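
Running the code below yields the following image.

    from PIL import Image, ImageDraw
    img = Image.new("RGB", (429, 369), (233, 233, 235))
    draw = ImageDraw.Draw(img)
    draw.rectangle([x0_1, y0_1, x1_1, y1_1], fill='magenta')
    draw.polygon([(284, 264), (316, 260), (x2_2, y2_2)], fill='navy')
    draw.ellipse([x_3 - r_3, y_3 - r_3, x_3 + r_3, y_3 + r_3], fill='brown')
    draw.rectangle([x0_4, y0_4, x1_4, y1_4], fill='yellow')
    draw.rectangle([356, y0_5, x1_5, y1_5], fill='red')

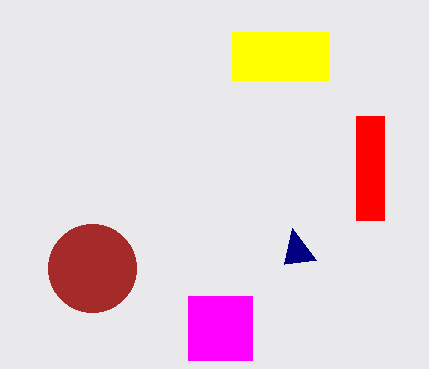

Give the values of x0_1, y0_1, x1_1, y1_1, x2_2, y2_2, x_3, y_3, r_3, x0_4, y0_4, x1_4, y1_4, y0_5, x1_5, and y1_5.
x0_1 = 188; y0_1 = 296; x1_1 = 252; y1_1 = 360; x2_2 = 292; y2_2 = 228; x_3 = 92; y_3 = 268; r_3 = 44; x0_4 = 232; y0_4 = 32; x1_4 = 328; y1_4 = 80; y0_5 = 116; x1_5 = 384; y1_5 = 220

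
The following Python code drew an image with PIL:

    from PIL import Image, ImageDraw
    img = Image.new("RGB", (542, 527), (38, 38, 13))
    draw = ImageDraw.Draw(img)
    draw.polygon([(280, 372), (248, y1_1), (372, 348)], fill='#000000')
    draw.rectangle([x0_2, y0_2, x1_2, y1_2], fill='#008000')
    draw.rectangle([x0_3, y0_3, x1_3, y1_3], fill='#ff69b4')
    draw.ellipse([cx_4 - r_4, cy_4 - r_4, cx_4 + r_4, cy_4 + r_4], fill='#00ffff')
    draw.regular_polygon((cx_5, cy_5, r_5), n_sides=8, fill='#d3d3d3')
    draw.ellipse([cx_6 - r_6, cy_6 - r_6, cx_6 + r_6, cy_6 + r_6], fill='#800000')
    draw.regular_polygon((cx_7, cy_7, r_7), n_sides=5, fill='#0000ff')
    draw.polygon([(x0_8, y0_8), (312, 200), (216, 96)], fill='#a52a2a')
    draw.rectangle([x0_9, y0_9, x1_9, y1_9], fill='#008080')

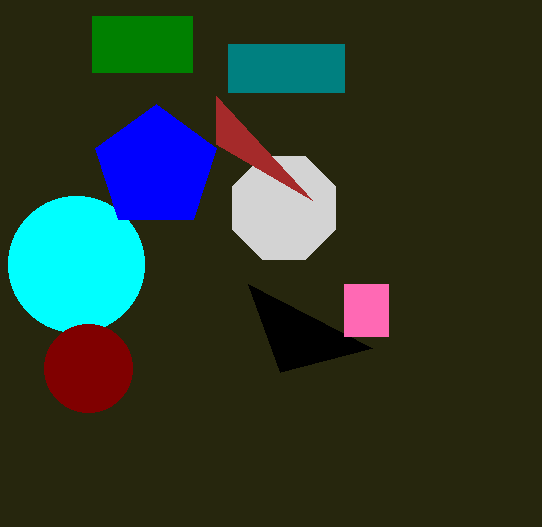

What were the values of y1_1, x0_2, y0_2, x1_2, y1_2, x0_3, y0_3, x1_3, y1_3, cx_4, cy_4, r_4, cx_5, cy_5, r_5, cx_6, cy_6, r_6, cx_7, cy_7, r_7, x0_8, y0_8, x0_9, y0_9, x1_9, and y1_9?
y1_1 = 284
x0_2 = 92
y0_2 = 16
x1_2 = 192
y1_2 = 72
x0_3 = 344
y0_3 = 284
x1_3 = 388
y1_3 = 336
cx_4 = 76
cy_4 = 264
r_4 = 68
cx_5 = 284
cy_5 = 208
r_5 = 56
cx_6 = 88
cy_6 = 368
r_6 = 44
cx_7 = 156
cy_7 = 168
r_7 = 64
x0_8 = 216
y0_8 = 144
x0_9 = 228
y0_9 = 44
x1_9 = 344
y1_9 = 92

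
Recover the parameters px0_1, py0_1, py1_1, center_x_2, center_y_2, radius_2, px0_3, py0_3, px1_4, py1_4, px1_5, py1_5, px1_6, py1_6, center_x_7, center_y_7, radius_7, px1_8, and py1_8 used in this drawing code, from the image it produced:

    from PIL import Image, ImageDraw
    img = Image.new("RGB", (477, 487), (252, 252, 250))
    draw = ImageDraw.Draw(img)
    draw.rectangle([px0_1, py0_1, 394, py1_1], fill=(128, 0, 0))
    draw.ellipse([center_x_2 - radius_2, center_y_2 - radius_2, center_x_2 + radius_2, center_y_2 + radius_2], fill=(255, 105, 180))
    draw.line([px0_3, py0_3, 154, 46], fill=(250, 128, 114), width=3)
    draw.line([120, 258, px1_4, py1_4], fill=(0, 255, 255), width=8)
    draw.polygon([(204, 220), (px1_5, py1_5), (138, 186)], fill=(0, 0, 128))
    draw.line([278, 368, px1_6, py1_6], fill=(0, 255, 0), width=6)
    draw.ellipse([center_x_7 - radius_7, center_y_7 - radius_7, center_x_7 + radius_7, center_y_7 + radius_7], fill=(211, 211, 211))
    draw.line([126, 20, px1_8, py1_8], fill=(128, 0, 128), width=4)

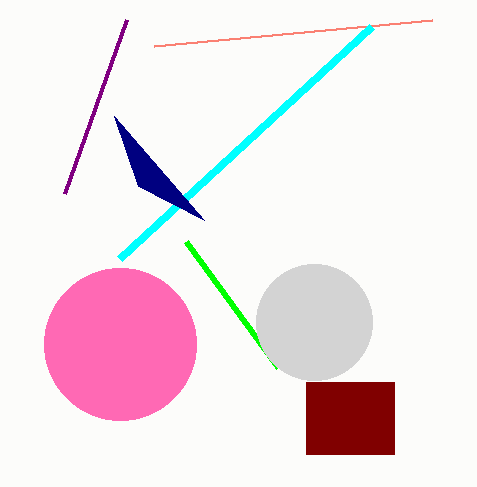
px0_1 = 306, py0_1 = 382, py1_1 = 454, center_x_2 = 120, center_y_2 = 344, radius_2 = 76, px0_3 = 432, py0_3 = 20, px1_4 = 372, py1_4 = 26, px1_5 = 114, py1_5 = 116, px1_6 = 186, py1_6 = 242, center_x_7 = 314, center_y_7 = 322, radius_7 = 58, px1_8 = 64, py1_8 = 194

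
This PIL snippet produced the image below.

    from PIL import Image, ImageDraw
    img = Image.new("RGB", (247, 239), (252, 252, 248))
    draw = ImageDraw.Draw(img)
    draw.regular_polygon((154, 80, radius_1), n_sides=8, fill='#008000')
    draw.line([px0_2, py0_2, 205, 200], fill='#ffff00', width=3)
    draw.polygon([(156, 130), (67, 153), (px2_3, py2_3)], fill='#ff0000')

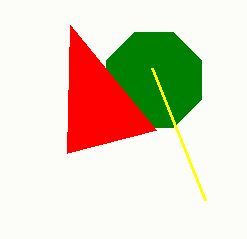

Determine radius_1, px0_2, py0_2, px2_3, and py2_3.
radius_1 = 51, px0_2 = 152, py0_2 = 68, px2_3 = 70, py2_3 = 25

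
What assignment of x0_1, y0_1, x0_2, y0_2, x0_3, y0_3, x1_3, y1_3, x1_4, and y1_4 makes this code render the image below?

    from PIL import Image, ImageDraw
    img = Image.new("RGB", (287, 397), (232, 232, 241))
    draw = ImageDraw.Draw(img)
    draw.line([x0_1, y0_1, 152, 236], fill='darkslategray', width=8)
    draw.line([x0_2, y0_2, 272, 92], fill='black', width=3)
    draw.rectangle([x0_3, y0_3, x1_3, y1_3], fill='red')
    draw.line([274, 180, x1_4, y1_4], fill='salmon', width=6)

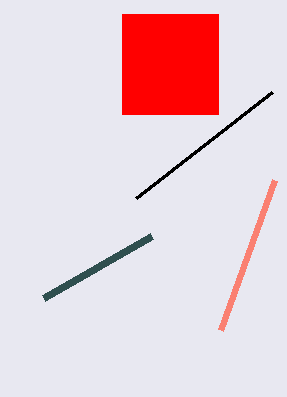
x0_1 = 44; y0_1 = 298; x0_2 = 136; y0_2 = 198; x0_3 = 122; y0_3 = 14; x1_3 = 218; y1_3 = 114; x1_4 = 220; y1_4 = 330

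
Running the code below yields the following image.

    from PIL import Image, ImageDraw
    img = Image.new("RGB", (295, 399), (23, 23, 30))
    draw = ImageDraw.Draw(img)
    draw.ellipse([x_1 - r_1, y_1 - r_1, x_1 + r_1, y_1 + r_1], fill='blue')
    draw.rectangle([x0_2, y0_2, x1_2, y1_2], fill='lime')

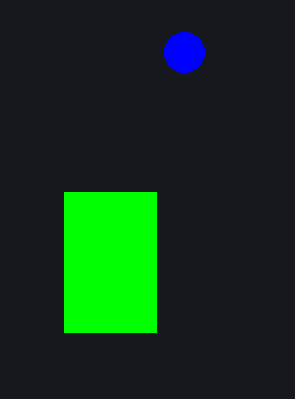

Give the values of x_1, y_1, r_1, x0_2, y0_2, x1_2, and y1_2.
x_1 = 184, y_1 = 52, r_1 = 20, x0_2 = 64, y0_2 = 192, x1_2 = 156, y1_2 = 332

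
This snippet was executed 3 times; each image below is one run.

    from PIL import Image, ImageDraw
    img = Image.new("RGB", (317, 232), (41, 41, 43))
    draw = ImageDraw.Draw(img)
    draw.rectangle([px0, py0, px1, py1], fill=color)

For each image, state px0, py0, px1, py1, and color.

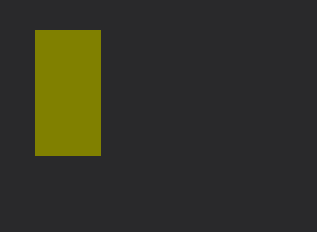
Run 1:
px0 = 35
py0 = 30
px1 = 100
py1 = 155
color = 'olive'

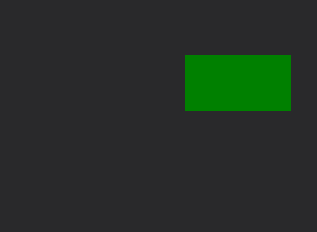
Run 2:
px0 = 185
py0 = 55
px1 = 290
py1 = 110
color = 'green'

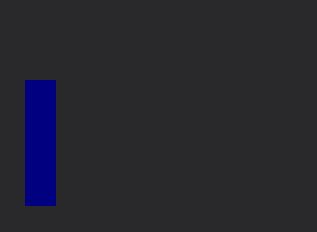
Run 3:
px0 = 25; py0 = 80; px1 = 55; py1 = 205; color = 'navy'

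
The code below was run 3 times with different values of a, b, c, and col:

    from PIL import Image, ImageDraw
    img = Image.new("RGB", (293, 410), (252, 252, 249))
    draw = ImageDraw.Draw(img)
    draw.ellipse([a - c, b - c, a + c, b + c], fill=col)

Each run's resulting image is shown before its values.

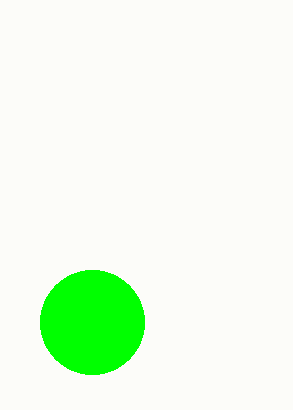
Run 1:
a = 92; b = 322; c = 52; col = 'lime'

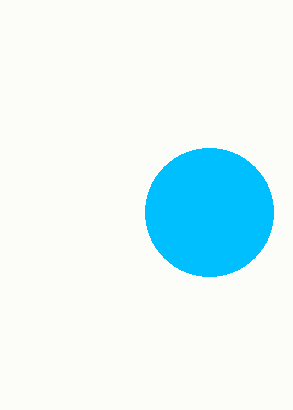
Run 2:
a = 209; b = 212; c = 64; col = 'deepskyblue'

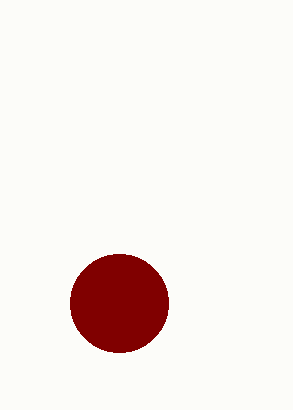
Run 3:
a = 119; b = 303; c = 49; col = 'maroon'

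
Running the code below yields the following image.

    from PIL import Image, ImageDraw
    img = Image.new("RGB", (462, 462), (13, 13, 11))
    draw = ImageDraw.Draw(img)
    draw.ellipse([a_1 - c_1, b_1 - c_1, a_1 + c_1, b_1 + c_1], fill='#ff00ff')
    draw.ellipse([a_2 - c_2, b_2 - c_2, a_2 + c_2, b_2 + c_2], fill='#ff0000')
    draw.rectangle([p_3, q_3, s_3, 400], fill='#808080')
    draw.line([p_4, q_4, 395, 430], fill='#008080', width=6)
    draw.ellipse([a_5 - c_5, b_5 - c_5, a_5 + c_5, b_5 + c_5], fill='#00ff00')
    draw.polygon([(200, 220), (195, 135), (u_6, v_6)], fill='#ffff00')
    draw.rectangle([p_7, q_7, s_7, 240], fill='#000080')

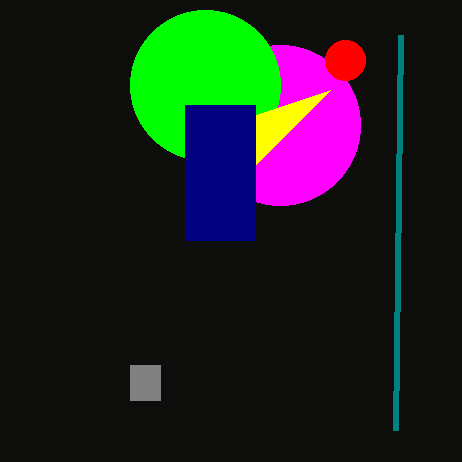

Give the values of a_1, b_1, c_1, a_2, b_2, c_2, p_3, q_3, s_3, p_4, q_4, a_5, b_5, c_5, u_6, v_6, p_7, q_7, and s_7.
a_1 = 280, b_1 = 125, c_1 = 80, a_2 = 345, b_2 = 60, c_2 = 20, p_3 = 130, q_3 = 365, s_3 = 160, p_4 = 400, q_4 = 35, a_5 = 205, b_5 = 85, c_5 = 75, u_6 = 330, v_6 = 90, p_7 = 185, q_7 = 105, s_7 = 255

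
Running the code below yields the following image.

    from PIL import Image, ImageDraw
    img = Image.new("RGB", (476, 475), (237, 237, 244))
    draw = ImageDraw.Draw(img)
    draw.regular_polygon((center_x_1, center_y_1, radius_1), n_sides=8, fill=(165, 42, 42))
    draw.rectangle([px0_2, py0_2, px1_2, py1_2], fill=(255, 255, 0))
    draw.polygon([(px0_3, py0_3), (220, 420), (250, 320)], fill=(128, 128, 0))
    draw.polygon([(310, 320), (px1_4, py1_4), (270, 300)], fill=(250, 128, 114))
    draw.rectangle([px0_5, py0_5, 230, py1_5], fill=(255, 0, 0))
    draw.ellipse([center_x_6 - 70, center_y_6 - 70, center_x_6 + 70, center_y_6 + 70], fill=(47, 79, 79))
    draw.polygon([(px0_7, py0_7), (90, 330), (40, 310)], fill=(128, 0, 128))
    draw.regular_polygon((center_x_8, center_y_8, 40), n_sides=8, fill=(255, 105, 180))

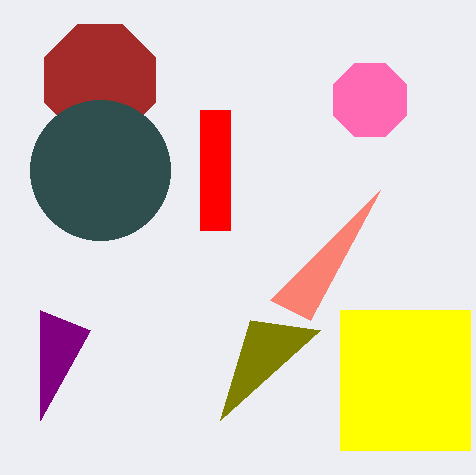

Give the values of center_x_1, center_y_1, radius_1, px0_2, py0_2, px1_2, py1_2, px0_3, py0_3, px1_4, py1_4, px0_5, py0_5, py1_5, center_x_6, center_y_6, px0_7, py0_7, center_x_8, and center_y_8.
center_x_1 = 100; center_y_1 = 80; radius_1 = 60; px0_2 = 340; py0_2 = 310; px1_2 = 470; py1_2 = 450; px0_3 = 320; py0_3 = 330; px1_4 = 380; py1_4 = 190; px0_5 = 200; py0_5 = 110; py1_5 = 230; center_x_6 = 100; center_y_6 = 170; px0_7 = 40; py0_7 = 420; center_x_8 = 370; center_y_8 = 100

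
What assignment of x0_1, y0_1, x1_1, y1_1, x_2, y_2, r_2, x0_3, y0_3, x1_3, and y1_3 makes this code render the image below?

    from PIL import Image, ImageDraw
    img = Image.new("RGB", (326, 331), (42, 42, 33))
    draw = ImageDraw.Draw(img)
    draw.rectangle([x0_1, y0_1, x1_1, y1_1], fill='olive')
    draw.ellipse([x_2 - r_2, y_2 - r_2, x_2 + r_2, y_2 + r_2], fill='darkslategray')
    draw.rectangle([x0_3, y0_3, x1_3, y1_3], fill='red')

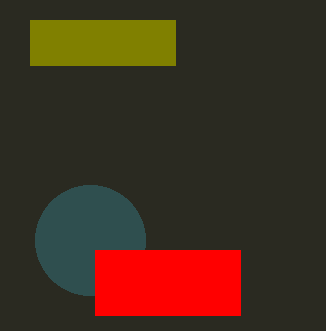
x0_1 = 30; y0_1 = 20; x1_1 = 175; y1_1 = 65; x_2 = 90; y_2 = 240; r_2 = 55; x0_3 = 95; y0_3 = 250; x1_3 = 240; y1_3 = 315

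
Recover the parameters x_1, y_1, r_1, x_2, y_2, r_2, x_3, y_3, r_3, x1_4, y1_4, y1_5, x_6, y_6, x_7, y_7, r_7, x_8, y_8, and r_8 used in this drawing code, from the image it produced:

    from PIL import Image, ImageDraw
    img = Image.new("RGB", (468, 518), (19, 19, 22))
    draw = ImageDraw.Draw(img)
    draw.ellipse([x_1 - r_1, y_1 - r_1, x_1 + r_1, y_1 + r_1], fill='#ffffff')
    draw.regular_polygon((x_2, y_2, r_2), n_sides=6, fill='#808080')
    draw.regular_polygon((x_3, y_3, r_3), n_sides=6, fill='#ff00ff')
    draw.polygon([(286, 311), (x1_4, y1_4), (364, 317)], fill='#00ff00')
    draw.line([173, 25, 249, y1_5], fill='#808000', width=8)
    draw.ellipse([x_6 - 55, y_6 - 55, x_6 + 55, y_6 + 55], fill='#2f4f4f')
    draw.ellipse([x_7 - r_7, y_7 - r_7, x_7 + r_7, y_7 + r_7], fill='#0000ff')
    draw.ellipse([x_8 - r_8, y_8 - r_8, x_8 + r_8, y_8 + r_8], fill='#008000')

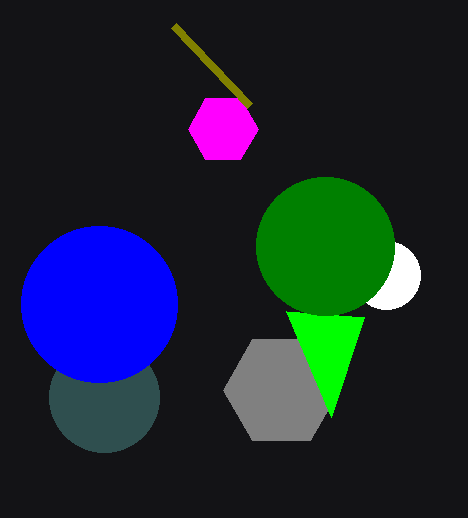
x_1 = 386; y_1 = 275; r_1 = 34; x_2 = 281; y_2 = 390; r_2 = 58; x_3 = 223; y_3 = 129; r_3 = 35; x1_4 = 331; y1_4 = 417; y1_5 = 105; x_6 = 104; y_6 = 397; x_7 = 99; y_7 = 304; r_7 = 78; x_8 = 325; y_8 = 246; r_8 = 69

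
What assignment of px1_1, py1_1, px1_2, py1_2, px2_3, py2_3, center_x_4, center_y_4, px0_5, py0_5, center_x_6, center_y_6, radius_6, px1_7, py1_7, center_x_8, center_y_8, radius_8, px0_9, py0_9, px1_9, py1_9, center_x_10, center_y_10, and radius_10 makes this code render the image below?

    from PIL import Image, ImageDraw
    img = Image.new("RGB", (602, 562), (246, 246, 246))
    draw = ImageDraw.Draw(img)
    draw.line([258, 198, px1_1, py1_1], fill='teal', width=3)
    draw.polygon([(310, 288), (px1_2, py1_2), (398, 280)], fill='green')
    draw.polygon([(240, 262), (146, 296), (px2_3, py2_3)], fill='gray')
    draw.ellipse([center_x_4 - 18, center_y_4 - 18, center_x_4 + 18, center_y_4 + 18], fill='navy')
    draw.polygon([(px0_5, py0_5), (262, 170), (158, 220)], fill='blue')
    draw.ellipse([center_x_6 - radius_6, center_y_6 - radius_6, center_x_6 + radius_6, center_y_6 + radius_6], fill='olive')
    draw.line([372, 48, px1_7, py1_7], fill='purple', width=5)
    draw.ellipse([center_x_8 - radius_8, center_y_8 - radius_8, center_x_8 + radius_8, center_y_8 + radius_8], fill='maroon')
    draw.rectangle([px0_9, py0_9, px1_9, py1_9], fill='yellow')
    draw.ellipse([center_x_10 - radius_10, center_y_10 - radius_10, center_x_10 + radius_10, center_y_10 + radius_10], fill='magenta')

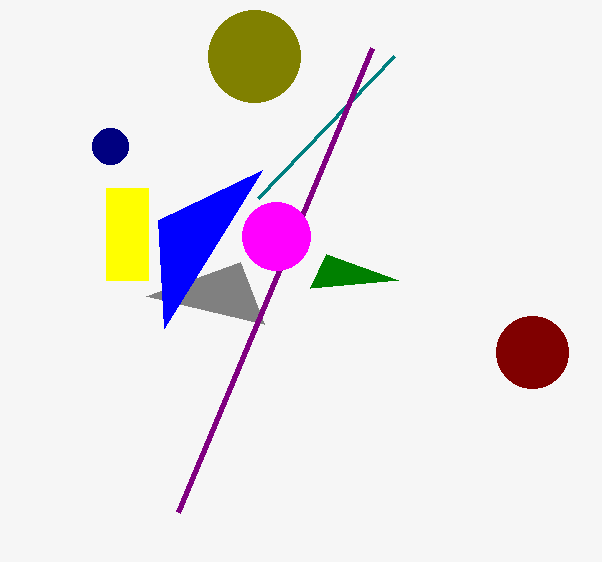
px1_1 = 394; py1_1 = 56; px1_2 = 326; py1_2 = 254; px2_3 = 264; py2_3 = 324; center_x_4 = 110; center_y_4 = 146; px0_5 = 164; py0_5 = 328; center_x_6 = 254; center_y_6 = 56; radius_6 = 46; px1_7 = 178; py1_7 = 512; center_x_8 = 532; center_y_8 = 352; radius_8 = 36; px0_9 = 106; py0_9 = 188; px1_9 = 148; py1_9 = 280; center_x_10 = 276; center_y_10 = 236; radius_10 = 34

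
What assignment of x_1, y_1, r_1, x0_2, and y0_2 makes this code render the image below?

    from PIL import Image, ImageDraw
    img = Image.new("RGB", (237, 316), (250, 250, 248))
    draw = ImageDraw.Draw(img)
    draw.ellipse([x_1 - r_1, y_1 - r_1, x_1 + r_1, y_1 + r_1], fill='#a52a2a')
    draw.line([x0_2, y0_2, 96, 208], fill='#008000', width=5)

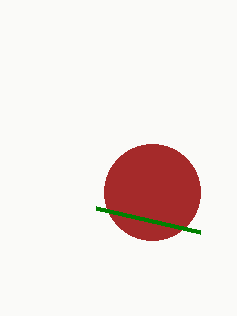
x_1 = 152
y_1 = 192
r_1 = 48
x0_2 = 200
y0_2 = 232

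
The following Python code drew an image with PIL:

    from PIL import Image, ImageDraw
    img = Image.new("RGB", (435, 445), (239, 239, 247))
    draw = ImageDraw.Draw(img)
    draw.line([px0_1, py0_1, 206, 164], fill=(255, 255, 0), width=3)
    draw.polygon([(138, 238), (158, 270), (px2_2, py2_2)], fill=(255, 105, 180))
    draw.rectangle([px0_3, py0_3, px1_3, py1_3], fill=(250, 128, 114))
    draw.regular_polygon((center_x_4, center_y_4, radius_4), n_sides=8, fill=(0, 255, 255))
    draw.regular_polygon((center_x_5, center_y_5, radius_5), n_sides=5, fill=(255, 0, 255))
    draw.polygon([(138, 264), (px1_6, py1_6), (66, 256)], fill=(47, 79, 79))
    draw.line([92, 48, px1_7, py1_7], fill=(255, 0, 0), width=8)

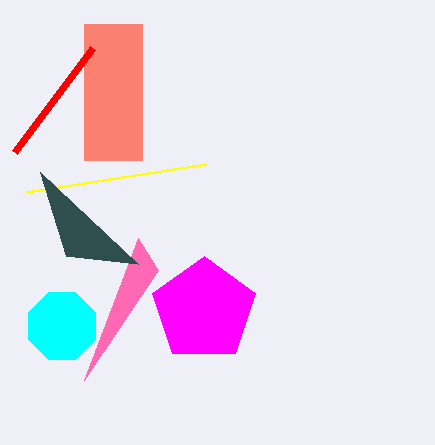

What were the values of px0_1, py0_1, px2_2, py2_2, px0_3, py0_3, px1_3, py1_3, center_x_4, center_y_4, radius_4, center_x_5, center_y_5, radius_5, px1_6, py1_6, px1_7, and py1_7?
px0_1 = 26, py0_1 = 192, px2_2 = 84, py2_2 = 380, px0_3 = 84, py0_3 = 24, px1_3 = 142, py1_3 = 160, center_x_4 = 62, center_y_4 = 326, radius_4 = 36, center_x_5 = 204, center_y_5 = 310, radius_5 = 54, px1_6 = 40, py1_6 = 172, px1_7 = 14, py1_7 = 152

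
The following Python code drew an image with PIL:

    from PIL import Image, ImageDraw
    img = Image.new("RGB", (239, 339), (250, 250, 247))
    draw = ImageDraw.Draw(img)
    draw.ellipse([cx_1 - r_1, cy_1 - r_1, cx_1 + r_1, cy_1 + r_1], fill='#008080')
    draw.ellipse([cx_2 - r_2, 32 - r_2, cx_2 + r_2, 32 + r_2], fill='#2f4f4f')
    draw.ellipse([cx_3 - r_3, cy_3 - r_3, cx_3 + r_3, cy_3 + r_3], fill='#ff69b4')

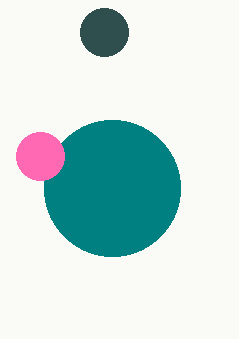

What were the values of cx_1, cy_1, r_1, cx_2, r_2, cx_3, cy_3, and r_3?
cx_1 = 112, cy_1 = 188, r_1 = 68, cx_2 = 104, r_2 = 24, cx_3 = 40, cy_3 = 156, r_3 = 24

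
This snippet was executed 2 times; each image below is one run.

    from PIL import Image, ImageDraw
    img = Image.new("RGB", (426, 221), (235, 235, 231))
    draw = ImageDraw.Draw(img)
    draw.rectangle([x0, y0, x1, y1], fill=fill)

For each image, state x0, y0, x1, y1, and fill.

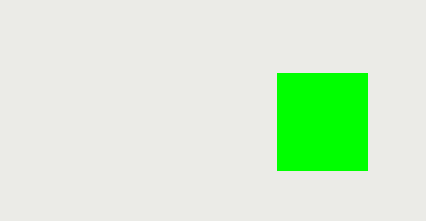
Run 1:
x0 = 277; y0 = 73; x1 = 367; y1 = 170; fill = 'lime'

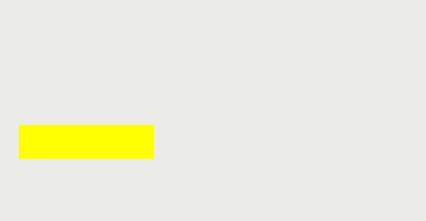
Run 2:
x0 = 19; y0 = 125; x1 = 153; y1 = 158; fill = 'yellow'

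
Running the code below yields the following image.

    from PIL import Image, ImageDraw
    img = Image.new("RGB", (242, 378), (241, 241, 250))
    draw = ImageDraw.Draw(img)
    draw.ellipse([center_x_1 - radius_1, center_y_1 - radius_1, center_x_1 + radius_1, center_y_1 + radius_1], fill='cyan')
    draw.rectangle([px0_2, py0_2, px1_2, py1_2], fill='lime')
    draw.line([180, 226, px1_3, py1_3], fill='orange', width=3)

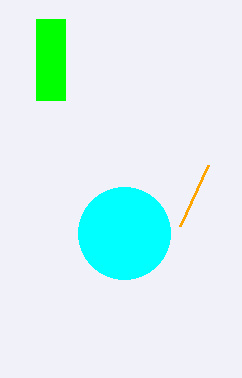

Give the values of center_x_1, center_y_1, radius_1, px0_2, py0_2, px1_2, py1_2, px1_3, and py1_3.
center_x_1 = 124; center_y_1 = 233; radius_1 = 46; px0_2 = 36; py0_2 = 19; px1_2 = 65; py1_2 = 100; px1_3 = 208; py1_3 = 165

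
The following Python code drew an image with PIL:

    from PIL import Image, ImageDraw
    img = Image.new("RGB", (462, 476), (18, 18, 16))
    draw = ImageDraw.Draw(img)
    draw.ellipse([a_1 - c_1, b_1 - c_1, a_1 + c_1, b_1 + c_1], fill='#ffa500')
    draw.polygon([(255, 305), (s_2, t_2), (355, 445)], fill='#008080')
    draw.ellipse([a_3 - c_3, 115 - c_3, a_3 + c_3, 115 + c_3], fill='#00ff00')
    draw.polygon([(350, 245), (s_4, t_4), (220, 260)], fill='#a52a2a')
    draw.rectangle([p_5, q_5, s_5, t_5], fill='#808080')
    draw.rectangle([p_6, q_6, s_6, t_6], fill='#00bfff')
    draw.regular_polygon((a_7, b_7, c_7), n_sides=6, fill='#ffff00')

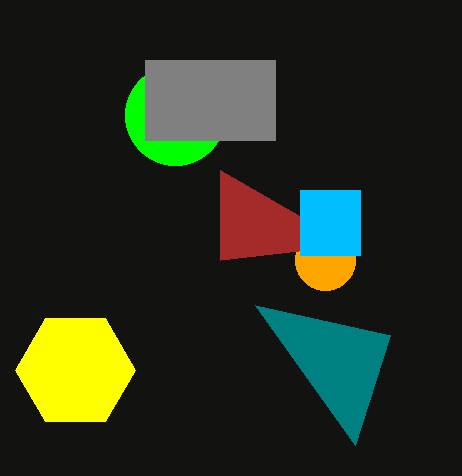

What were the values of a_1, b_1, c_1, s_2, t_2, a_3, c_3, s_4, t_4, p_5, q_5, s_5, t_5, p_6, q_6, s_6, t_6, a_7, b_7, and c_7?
a_1 = 325
b_1 = 260
c_1 = 30
s_2 = 390
t_2 = 335
a_3 = 175
c_3 = 50
s_4 = 220
t_4 = 170
p_5 = 145
q_5 = 60
s_5 = 275
t_5 = 140
p_6 = 300
q_6 = 190
s_6 = 360
t_6 = 255
a_7 = 75
b_7 = 370
c_7 = 60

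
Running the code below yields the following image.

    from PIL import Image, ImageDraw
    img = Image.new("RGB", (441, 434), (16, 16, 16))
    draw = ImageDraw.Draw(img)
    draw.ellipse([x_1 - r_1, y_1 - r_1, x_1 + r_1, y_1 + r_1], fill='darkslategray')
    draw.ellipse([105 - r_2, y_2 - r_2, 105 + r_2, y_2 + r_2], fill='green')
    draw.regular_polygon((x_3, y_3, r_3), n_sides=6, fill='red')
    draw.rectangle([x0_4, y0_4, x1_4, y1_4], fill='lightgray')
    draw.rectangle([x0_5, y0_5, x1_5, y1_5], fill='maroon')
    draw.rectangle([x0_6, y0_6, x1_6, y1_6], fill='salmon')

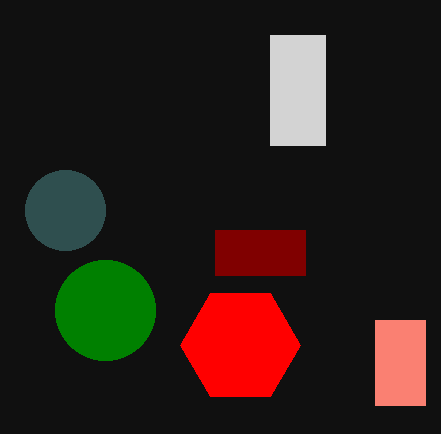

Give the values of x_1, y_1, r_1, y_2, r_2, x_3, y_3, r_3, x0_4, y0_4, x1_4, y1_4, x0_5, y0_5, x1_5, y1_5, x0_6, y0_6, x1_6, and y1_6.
x_1 = 65, y_1 = 210, r_1 = 40, y_2 = 310, r_2 = 50, x_3 = 240, y_3 = 345, r_3 = 60, x0_4 = 270, y0_4 = 35, x1_4 = 325, y1_4 = 145, x0_5 = 215, y0_5 = 230, x1_5 = 305, y1_5 = 275, x0_6 = 375, y0_6 = 320, x1_6 = 425, y1_6 = 405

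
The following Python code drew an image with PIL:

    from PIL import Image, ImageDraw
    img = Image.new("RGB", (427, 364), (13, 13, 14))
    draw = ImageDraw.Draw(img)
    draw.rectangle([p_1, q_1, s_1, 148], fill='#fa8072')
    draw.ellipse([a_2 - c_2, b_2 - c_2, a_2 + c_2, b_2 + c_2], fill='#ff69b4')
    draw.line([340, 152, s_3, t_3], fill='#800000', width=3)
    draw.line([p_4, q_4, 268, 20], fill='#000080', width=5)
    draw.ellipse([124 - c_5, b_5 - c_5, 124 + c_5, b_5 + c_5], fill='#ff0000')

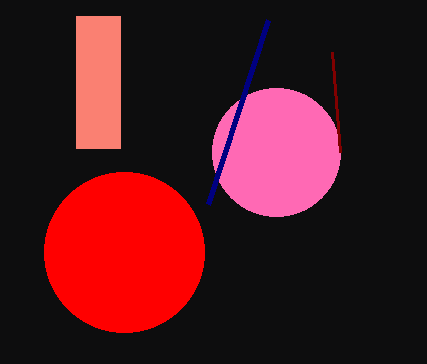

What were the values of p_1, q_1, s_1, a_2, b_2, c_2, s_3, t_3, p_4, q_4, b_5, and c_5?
p_1 = 76
q_1 = 16
s_1 = 120
a_2 = 276
b_2 = 152
c_2 = 64
s_3 = 332
t_3 = 52
p_4 = 208
q_4 = 204
b_5 = 252
c_5 = 80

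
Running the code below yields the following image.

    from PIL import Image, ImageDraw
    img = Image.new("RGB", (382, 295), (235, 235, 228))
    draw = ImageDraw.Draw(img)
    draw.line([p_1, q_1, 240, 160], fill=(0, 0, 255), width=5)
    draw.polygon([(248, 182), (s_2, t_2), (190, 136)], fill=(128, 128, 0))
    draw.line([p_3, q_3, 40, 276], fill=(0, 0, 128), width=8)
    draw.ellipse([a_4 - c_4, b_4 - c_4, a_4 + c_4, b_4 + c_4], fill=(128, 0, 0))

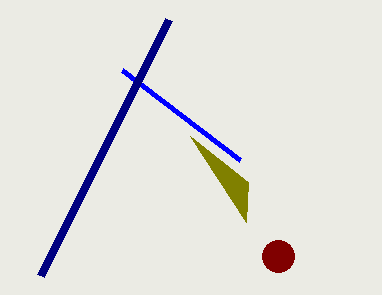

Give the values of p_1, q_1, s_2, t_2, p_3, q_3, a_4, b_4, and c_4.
p_1 = 122, q_1 = 70, s_2 = 246, t_2 = 222, p_3 = 168, q_3 = 20, a_4 = 278, b_4 = 256, c_4 = 16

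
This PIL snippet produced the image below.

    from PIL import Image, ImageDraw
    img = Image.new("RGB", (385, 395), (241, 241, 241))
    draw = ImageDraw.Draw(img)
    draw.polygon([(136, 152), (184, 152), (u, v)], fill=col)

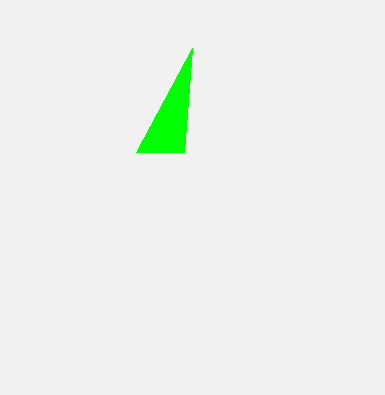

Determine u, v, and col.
u = 192; v = 48; col = 'lime'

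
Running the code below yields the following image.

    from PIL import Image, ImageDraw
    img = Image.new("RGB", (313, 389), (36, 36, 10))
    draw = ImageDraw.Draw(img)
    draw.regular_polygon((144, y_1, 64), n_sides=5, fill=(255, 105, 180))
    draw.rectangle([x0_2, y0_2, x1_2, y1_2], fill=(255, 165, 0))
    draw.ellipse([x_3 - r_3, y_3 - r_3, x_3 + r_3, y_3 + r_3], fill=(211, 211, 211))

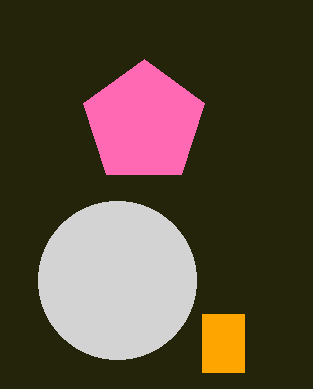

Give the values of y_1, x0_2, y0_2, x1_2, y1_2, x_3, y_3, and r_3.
y_1 = 123; x0_2 = 202; y0_2 = 314; x1_2 = 244; y1_2 = 372; x_3 = 117; y_3 = 280; r_3 = 79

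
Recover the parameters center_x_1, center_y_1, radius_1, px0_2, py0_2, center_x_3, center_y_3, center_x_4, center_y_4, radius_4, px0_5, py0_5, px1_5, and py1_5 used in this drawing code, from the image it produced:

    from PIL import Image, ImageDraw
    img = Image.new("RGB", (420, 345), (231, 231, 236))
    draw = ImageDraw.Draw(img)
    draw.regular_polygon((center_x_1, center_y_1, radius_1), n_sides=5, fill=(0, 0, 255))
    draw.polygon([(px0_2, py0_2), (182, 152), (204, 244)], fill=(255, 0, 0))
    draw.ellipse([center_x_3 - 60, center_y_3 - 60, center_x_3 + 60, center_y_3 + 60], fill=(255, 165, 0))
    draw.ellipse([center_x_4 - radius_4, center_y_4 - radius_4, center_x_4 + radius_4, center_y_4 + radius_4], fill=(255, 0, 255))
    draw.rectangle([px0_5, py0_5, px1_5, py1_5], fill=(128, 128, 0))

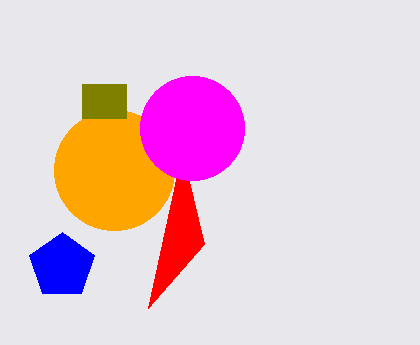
center_x_1 = 62, center_y_1 = 266, radius_1 = 34, px0_2 = 148, py0_2 = 308, center_x_3 = 114, center_y_3 = 170, center_x_4 = 192, center_y_4 = 128, radius_4 = 52, px0_5 = 82, py0_5 = 84, px1_5 = 126, py1_5 = 118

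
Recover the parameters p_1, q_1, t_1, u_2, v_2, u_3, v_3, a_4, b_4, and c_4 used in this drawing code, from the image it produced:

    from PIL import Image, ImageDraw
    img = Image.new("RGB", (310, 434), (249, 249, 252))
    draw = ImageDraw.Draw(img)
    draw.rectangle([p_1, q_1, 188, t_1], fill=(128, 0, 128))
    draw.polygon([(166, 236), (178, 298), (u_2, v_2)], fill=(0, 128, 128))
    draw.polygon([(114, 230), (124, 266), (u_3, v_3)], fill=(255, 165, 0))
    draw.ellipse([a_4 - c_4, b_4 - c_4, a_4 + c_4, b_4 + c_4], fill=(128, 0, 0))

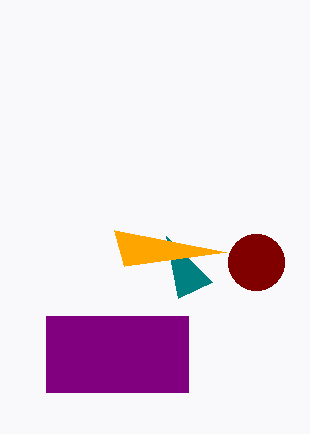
p_1 = 46
q_1 = 316
t_1 = 392
u_2 = 212
v_2 = 282
u_3 = 226
v_3 = 252
a_4 = 256
b_4 = 262
c_4 = 28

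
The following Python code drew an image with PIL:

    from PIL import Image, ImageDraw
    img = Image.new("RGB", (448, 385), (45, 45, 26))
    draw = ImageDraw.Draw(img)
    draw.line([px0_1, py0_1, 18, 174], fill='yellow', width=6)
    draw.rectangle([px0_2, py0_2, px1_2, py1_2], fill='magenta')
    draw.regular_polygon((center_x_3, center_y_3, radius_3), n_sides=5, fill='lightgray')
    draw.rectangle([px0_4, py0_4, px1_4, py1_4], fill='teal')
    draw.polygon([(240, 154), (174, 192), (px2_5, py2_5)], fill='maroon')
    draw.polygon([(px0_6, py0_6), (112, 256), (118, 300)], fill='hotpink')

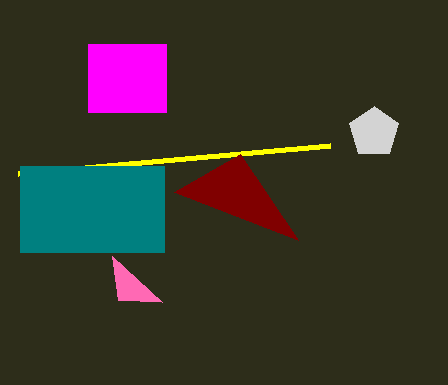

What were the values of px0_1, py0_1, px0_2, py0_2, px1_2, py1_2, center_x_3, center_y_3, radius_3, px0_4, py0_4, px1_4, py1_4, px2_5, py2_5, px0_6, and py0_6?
px0_1 = 330, py0_1 = 146, px0_2 = 88, py0_2 = 44, px1_2 = 166, py1_2 = 112, center_x_3 = 374, center_y_3 = 132, radius_3 = 26, px0_4 = 20, py0_4 = 166, px1_4 = 164, py1_4 = 252, px2_5 = 298, py2_5 = 240, px0_6 = 162, py0_6 = 302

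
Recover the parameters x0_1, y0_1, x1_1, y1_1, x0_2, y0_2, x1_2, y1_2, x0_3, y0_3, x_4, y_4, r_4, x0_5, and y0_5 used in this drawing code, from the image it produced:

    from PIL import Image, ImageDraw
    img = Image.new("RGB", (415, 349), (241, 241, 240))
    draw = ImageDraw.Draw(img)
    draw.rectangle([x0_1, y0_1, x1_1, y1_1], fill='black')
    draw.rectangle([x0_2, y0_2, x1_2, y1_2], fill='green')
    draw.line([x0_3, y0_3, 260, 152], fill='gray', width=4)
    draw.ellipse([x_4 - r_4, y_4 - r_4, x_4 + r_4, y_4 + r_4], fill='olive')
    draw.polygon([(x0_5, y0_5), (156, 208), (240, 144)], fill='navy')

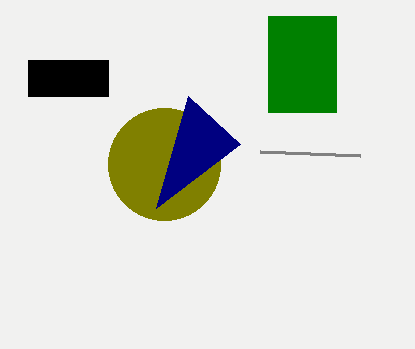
x0_1 = 28; y0_1 = 60; x1_1 = 108; y1_1 = 96; x0_2 = 268; y0_2 = 16; x1_2 = 336; y1_2 = 112; x0_3 = 360; y0_3 = 156; x_4 = 164; y_4 = 164; r_4 = 56; x0_5 = 188; y0_5 = 96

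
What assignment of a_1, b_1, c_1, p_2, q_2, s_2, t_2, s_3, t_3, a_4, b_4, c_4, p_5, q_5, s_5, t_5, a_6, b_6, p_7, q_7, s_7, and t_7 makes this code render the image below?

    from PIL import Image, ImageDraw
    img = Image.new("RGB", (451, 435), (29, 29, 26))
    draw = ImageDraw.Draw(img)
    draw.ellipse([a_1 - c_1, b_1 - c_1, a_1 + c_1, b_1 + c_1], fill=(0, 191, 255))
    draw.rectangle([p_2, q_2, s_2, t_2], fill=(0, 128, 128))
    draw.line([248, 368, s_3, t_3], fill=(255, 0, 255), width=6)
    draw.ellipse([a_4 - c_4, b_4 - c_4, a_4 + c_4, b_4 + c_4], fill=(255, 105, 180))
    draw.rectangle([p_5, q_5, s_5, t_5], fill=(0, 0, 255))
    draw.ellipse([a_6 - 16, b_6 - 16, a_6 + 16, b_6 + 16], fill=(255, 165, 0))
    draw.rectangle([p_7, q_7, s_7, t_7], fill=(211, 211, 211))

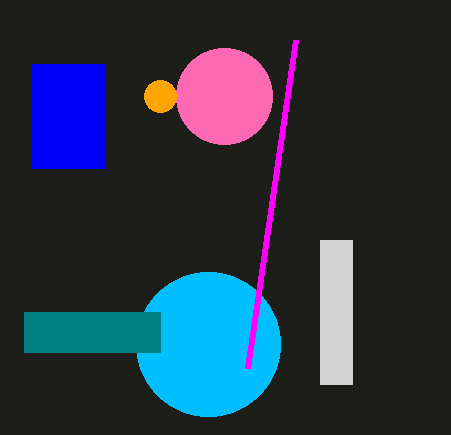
a_1 = 208; b_1 = 344; c_1 = 72; p_2 = 24; q_2 = 312; s_2 = 160; t_2 = 352; s_3 = 296; t_3 = 40; a_4 = 224; b_4 = 96; c_4 = 48; p_5 = 32; q_5 = 64; s_5 = 104; t_5 = 168; a_6 = 160; b_6 = 96; p_7 = 320; q_7 = 240; s_7 = 352; t_7 = 384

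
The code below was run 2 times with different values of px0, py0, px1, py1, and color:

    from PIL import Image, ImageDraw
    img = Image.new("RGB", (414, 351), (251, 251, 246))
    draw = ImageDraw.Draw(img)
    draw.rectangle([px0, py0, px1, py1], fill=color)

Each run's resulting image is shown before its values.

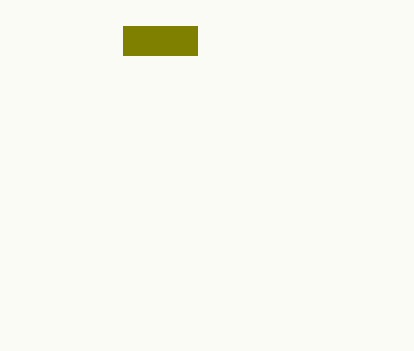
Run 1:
px0 = 123, py0 = 26, px1 = 197, py1 = 55, color = 'olive'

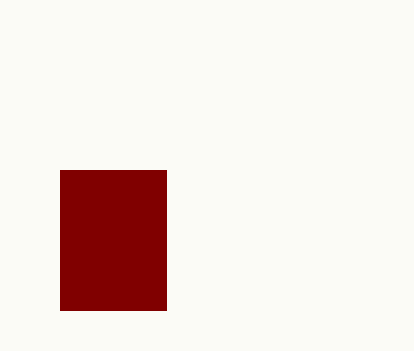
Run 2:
px0 = 60
py0 = 170
px1 = 166
py1 = 310
color = 'maroon'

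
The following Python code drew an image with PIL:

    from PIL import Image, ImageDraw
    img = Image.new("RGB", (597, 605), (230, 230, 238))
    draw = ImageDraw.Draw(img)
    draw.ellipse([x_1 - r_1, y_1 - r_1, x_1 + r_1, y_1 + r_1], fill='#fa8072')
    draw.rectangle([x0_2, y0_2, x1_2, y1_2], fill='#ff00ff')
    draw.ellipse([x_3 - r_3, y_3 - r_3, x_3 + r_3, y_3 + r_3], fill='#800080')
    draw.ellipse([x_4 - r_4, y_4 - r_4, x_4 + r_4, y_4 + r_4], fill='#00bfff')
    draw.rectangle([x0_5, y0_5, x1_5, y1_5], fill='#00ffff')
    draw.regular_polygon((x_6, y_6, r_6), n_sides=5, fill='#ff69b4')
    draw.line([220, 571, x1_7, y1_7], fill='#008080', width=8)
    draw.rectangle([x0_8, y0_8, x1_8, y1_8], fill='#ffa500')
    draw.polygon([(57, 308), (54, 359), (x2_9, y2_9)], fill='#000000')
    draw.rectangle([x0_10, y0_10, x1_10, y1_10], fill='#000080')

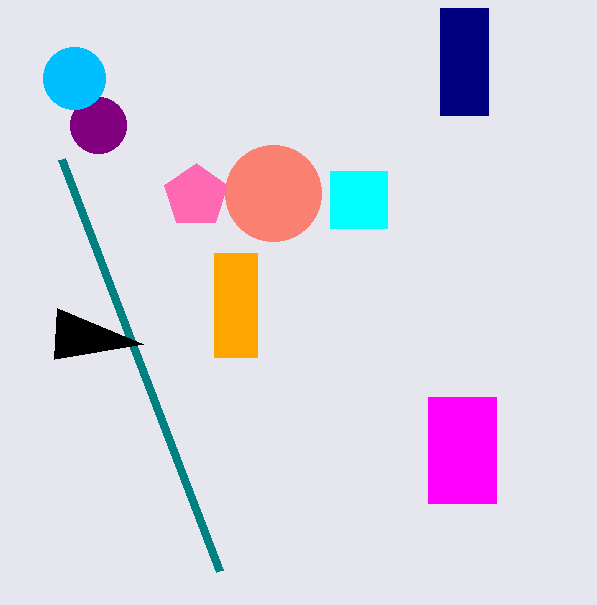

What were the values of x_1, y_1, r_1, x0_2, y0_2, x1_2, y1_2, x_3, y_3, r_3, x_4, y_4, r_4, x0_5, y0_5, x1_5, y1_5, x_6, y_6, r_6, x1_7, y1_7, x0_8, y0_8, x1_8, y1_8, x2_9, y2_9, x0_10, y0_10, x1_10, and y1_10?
x_1 = 273, y_1 = 193, r_1 = 48, x0_2 = 428, y0_2 = 397, x1_2 = 496, y1_2 = 503, x_3 = 98, y_3 = 125, r_3 = 28, x_4 = 74, y_4 = 78, r_4 = 31, x0_5 = 330, y0_5 = 171, x1_5 = 387, y1_5 = 228, x_6 = 196, y_6 = 196, r_6 = 33, x1_7 = 62, y1_7 = 159, x0_8 = 214, y0_8 = 253, x1_8 = 257, y1_8 = 357, x2_9 = 143, y2_9 = 344, x0_10 = 440, y0_10 = 8, x1_10 = 488, y1_10 = 115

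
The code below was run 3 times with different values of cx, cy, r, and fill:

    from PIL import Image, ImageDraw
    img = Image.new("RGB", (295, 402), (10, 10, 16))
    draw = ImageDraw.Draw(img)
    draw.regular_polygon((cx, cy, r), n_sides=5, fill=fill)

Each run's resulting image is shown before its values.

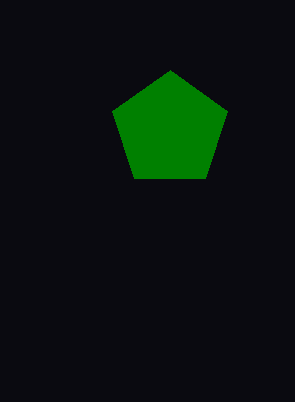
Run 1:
cx = 170
cy = 130
r = 60
fill = 'green'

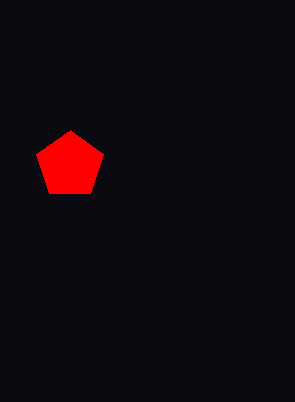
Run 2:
cx = 70; cy = 165; r = 35; fill = 'red'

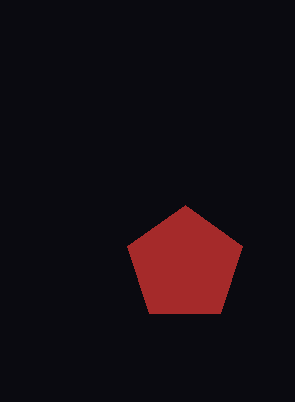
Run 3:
cx = 185; cy = 265; r = 60; fill = 'brown'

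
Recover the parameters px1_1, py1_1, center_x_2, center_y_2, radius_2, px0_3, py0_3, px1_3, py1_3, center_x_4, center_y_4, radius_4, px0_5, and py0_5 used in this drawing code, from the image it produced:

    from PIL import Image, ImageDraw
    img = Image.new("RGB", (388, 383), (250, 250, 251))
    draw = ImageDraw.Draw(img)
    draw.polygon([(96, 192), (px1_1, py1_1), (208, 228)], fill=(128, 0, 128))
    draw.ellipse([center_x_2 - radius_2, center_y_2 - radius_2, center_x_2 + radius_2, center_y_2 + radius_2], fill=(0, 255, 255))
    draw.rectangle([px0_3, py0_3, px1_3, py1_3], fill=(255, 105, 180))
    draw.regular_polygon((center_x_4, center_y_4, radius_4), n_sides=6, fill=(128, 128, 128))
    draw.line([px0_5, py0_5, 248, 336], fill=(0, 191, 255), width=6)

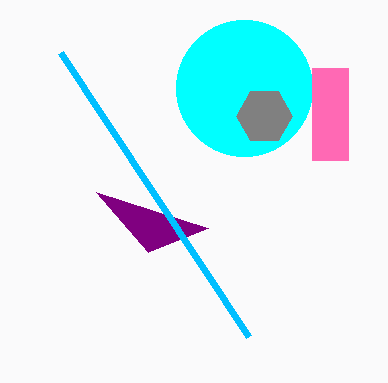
px1_1 = 148, py1_1 = 252, center_x_2 = 244, center_y_2 = 88, radius_2 = 68, px0_3 = 312, py0_3 = 68, px1_3 = 348, py1_3 = 160, center_x_4 = 264, center_y_4 = 116, radius_4 = 28, px0_5 = 60, py0_5 = 52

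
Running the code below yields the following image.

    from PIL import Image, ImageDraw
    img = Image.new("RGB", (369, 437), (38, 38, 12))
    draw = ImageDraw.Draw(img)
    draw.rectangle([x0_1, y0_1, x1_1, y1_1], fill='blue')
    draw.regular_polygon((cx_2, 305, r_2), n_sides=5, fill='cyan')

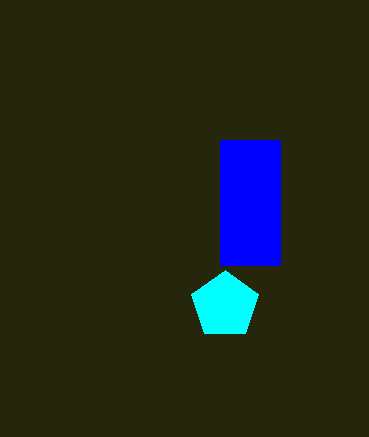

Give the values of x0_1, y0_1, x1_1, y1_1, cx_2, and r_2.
x0_1 = 220; y0_1 = 140; x1_1 = 280; y1_1 = 265; cx_2 = 225; r_2 = 35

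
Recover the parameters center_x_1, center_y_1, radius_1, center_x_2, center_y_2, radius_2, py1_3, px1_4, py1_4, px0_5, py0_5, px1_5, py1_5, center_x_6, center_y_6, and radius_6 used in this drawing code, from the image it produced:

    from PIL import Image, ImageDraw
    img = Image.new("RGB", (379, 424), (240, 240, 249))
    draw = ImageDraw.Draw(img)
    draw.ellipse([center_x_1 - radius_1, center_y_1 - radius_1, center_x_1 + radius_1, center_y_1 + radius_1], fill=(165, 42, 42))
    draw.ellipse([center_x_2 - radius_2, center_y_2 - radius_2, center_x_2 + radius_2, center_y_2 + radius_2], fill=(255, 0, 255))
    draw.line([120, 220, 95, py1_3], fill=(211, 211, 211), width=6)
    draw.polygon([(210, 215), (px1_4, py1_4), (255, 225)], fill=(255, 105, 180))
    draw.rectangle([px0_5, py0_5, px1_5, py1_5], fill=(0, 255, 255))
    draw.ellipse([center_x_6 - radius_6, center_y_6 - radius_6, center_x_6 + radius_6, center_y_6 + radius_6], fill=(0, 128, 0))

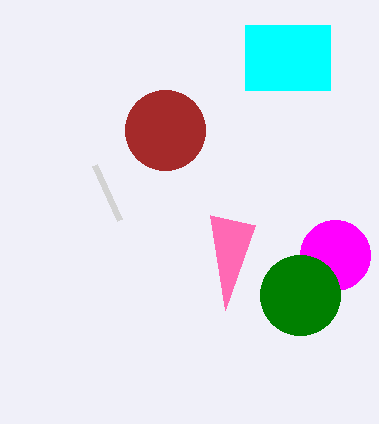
center_x_1 = 165, center_y_1 = 130, radius_1 = 40, center_x_2 = 335, center_y_2 = 255, radius_2 = 35, py1_3 = 165, px1_4 = 225, py1_4 = 310, px0_5 = 245, py0_5 = 25, px1_5 = 330, py1_5 = 90, center_x_6 = 300, center_y_6 = 295, radius_6 = 40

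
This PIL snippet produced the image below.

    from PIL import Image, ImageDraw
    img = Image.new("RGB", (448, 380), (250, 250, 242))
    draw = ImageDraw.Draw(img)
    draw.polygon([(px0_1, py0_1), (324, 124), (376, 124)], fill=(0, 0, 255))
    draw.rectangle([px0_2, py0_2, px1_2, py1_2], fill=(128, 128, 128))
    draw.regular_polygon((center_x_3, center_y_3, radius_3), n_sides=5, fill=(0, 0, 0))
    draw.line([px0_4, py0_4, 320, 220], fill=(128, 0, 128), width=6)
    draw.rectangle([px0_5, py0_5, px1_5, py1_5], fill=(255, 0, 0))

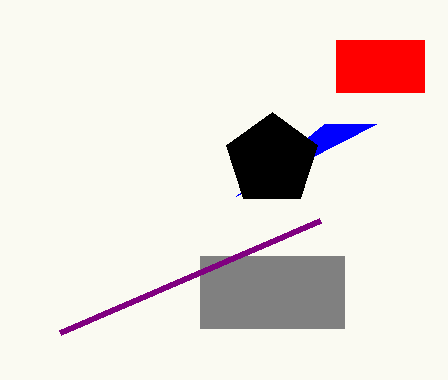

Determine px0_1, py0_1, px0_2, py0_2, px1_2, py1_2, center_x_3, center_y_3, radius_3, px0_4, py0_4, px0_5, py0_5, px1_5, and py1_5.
px0_1 = 236; py0_1 = 196; px0_2 = 200; py0_2 = 256; px1_2 = 344; py1_2 = 328; center_x_3 = 272; center_y_3 = 160; radius_3 = 48; px0_4 = 60; py0_4 = 332; px0_5 = 336; py0_5 = 40; px1_5 = 424; py1_5 = 92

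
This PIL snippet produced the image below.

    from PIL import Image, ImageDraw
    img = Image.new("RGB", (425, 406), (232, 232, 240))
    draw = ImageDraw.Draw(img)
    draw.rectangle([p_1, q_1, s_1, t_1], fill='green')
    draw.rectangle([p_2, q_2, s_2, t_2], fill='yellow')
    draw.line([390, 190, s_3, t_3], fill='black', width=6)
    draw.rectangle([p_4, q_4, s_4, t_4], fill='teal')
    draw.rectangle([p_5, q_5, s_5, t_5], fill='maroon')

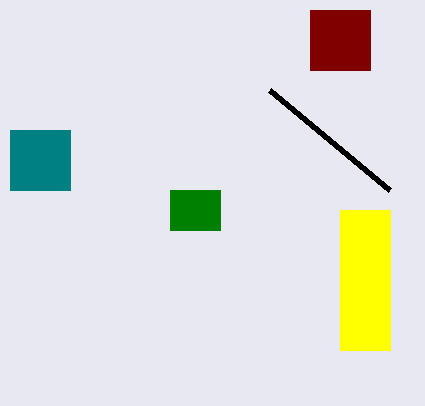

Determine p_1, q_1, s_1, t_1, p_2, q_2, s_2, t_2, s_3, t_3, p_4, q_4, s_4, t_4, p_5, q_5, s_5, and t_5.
p_1 = 170; q_1 = 190; s_1 = 220; t_1 = 230; p_2 = 340; q_2 = 210; s_2 = 390; t_2 = 350; s_3 = 270; t_3 = 90; p_4 = 10; q_4 = 130; s_4 = 70; t_4 = 190; p_5 = 310; q_5 = 10; s_5 = 370; t_5 = 70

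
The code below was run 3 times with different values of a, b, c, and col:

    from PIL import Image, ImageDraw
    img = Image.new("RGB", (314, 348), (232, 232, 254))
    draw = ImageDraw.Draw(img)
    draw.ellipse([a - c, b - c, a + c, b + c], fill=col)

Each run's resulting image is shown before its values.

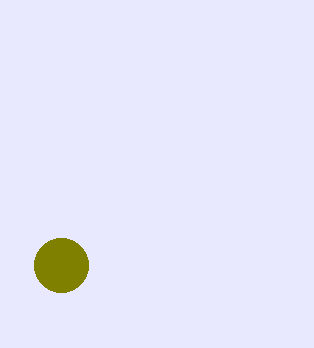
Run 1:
a = 61, b = 265, c = 27, col = 'olive'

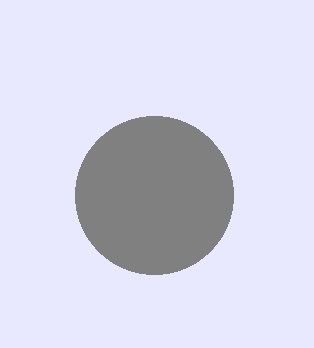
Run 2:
a = 154
b = 195
c = 79
col = 'gray'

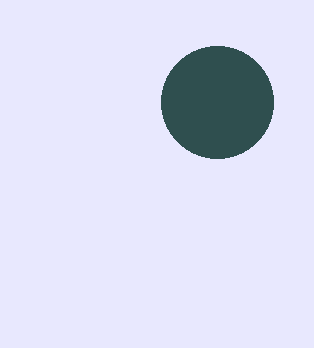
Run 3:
a = 217; b = 102; c = 56; col = 'darkslategray'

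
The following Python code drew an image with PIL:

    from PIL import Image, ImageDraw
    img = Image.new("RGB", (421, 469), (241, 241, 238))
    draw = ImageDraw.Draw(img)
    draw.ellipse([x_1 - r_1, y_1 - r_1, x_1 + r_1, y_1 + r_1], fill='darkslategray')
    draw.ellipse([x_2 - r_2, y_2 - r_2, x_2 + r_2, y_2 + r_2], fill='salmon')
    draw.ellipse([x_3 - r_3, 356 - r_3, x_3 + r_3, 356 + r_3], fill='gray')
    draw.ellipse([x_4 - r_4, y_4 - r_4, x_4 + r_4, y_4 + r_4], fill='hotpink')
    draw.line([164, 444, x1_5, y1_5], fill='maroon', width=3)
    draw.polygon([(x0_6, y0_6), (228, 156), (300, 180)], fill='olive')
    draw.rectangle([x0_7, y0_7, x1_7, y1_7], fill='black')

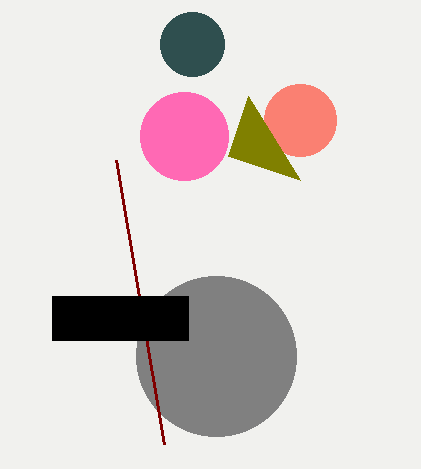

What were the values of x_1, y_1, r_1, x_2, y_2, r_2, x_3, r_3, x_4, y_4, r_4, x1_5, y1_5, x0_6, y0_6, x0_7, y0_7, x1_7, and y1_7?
x_1 = 192; y_1 = 44; r_1 = 32; x_2 = 300; y_2 = 120; r_2 = 36; x_3 = 216; r_3 = 80; x_4 = 184; y_4 = 136; r_4 = 44; x1_5 = 116; y1_5 = 160; x0_6 = 248; y0_6 = 96; x0_7 = 52; y0_7 = 296; x1_7 = 188; y1_7 = 340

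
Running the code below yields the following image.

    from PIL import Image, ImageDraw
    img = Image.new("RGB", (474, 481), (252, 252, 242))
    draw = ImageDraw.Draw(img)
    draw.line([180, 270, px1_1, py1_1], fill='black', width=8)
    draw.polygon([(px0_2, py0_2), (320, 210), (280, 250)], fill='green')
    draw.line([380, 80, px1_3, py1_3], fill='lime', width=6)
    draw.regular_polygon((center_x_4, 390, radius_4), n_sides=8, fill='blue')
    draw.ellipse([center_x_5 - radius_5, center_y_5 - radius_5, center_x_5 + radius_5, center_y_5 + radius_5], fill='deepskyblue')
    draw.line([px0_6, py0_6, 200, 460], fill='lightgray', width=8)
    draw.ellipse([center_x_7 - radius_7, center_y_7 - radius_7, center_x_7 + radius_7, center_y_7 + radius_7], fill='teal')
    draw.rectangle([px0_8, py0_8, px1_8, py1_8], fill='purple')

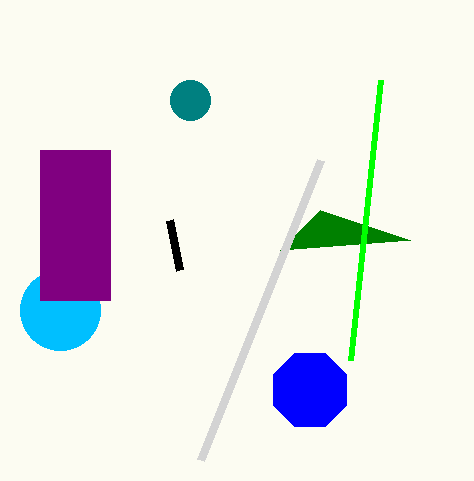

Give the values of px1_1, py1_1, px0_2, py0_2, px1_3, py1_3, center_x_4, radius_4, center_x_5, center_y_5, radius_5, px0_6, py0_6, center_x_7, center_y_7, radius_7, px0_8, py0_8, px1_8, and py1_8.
px1_1 = 170
py1_1 = 220
px0_2 = 410
py0_2 = 240
px1_3 = 350
py1_3 = 360
center_x_4 = 310
radius_4 = 40
center_x_5 = 60
center_y_5 = 310
radius_5 = 40
px0_6 = 320
py0_6 = 160
center_x_7 = 190
center_y_7 = 100
radius_7 = 20
px0_8 = 40
py0_8 = 150
px1_8 = 110
py1_8 = 300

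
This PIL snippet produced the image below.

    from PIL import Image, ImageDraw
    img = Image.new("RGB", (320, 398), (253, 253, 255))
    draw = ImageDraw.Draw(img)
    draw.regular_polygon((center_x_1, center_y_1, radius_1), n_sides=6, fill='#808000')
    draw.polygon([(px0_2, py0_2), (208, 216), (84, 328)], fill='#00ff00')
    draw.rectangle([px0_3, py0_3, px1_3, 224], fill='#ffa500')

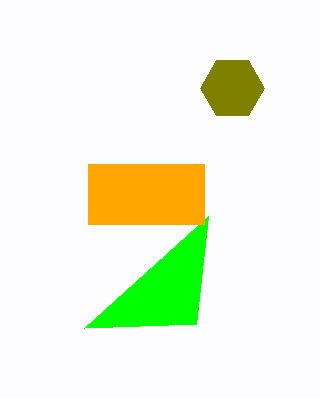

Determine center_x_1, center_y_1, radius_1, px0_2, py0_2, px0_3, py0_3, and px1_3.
center_x_1 = 232, center_y_1 = 88, radius_1 = 32, px0_2 = 196, py0_2 = 324, px0_3 = 88, py0_3 = 164, px1_3 = 204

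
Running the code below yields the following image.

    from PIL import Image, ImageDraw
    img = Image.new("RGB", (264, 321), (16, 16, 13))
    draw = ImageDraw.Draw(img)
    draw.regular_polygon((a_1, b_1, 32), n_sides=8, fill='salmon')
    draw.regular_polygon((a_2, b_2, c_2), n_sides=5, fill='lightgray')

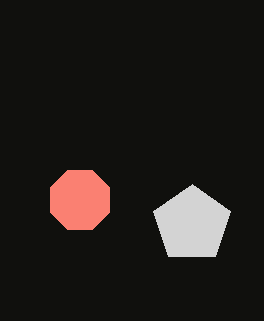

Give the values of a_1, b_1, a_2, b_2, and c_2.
a_1 = 80, b_1 = 200, a_2 = 192, b_2 = 224, c_2 = 40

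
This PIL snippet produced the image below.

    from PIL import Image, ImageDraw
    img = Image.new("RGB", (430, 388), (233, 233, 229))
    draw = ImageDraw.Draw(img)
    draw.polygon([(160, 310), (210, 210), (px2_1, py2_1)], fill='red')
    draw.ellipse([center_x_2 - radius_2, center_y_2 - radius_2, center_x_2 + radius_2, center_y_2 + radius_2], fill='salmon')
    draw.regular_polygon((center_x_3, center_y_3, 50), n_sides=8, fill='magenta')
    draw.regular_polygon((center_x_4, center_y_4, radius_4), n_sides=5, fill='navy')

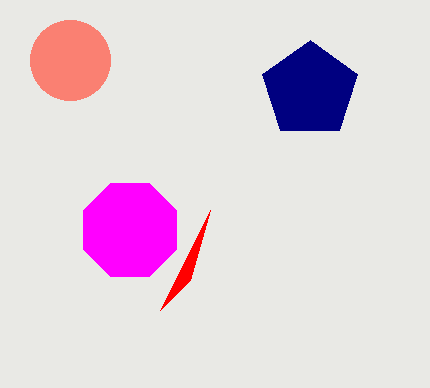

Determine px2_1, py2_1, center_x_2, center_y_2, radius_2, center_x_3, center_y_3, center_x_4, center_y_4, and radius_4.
px2_1 = 190, py2_1 = 280, center_x_2 = 70, center_y_2 = 60, radius_2 = 40, center_x_3 = 130, center_y_3 = 230, center_x_4 = 310, center_y_4 = 90, radius_4 = 50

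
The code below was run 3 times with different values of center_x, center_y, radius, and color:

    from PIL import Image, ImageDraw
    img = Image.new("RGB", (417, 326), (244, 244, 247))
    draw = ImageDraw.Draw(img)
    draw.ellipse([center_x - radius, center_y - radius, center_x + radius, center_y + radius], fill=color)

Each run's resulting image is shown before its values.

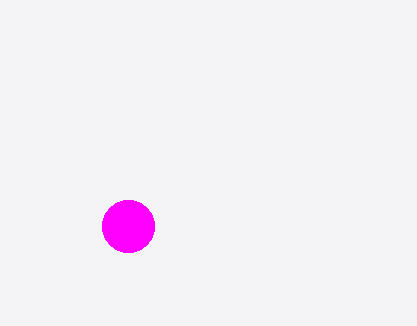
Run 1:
center_x = 128; center_y = 226; radius = 26; color = 'magenta'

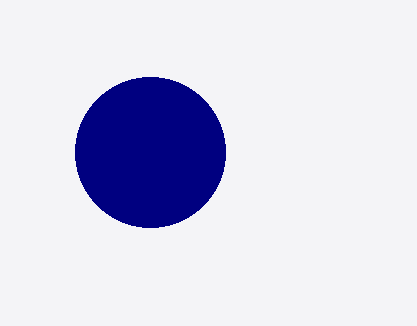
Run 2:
center_x = 150, center_y = 152, radius = 75, color = 'navy'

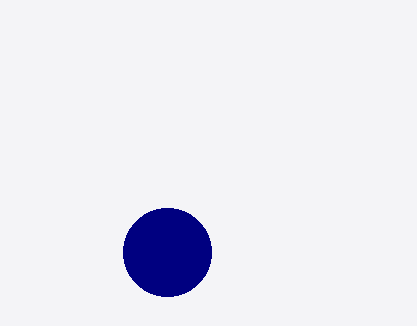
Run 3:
center_x = 167, center_y = 252, radius = 44, color = 'navy'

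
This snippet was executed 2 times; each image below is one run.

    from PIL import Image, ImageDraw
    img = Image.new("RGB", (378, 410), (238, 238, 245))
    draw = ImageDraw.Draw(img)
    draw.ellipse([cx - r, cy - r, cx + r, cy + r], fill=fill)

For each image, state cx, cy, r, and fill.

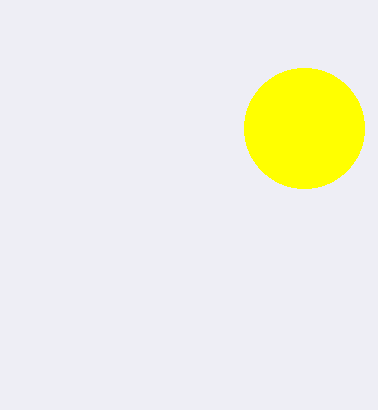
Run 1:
cx = 304, cy = 128, r = 60, fill = 'yellow'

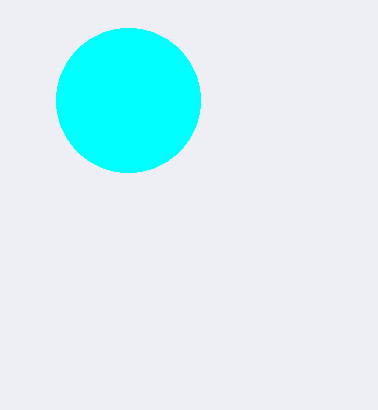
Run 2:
cx = 128
cy = 100
r = 72
fill = 'cyan'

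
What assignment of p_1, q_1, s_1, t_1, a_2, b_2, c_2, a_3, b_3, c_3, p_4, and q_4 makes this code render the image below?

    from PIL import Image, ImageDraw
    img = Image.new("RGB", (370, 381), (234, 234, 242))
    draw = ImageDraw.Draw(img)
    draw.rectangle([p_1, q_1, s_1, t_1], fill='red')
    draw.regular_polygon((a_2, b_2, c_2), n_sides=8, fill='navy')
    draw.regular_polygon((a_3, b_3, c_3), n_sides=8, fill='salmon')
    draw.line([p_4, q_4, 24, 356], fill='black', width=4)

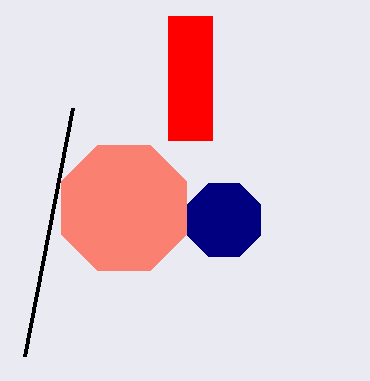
p_1 = 168, q_1 = 16, s_1 = 212, t_1 = 140, a_2 = 224, b_2 = 220, c_2 = 40, a_3 = 124, b_3 = 208, c_3 = 68, p_4 = 72, q_4 = 108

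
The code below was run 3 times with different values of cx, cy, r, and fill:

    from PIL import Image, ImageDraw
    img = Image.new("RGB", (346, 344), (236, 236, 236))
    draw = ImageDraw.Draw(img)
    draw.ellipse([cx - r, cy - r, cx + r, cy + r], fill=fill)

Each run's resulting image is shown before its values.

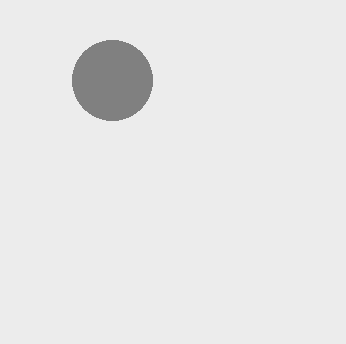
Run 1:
cx = 112
cy = 80
r = 40
fill = 'gray'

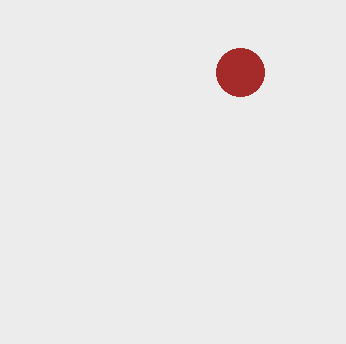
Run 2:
cx = 240
cy = 72
r = 24
fill = 'brown'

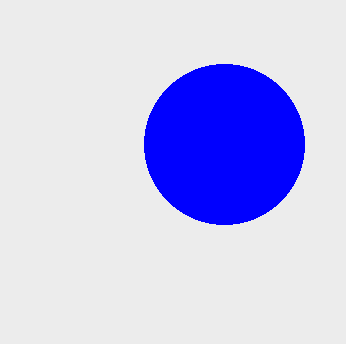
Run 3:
cx = 224
cy = 144
r = 80
fill = 'blue'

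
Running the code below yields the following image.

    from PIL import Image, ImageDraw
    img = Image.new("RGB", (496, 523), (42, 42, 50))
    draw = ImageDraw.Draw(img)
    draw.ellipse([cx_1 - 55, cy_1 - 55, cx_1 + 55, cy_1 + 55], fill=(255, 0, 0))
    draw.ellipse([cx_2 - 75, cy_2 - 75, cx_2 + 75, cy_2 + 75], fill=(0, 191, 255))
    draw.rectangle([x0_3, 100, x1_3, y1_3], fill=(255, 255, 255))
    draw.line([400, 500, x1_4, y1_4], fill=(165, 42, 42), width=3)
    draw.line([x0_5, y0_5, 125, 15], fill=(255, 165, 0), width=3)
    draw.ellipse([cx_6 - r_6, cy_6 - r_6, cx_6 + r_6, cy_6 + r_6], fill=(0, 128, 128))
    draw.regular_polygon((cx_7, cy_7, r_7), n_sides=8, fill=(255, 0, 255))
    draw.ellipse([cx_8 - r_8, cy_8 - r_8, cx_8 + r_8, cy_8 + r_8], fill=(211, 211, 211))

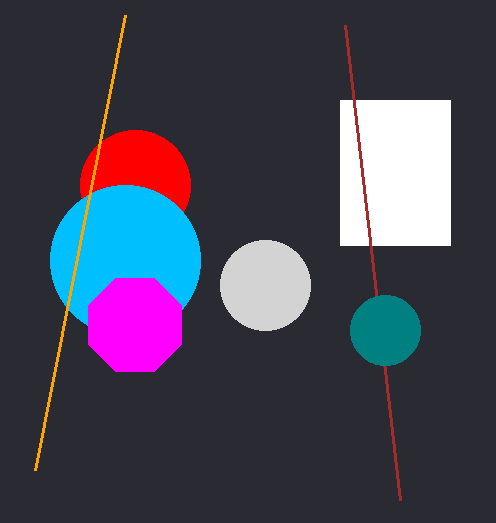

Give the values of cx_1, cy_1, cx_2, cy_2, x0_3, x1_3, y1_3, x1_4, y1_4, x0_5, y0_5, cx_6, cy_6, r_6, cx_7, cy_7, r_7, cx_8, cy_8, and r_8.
cx_1 = 135
cy_1 = 185
cx_2 = 125
cy_2 = 260
x0_3 = 340
x1_3 = 450
y1_3 = 245
x1_4 = 345
y1_4 = 25
x0_5 = 35
y0_5 = 470
cx_6 = 385
cy_6 = 330
r_6 = 35
cx_7 = 135
cy_7 = 325
r_7 = 50
cx_8 = 265
cy_8 = 285
r_8 = 45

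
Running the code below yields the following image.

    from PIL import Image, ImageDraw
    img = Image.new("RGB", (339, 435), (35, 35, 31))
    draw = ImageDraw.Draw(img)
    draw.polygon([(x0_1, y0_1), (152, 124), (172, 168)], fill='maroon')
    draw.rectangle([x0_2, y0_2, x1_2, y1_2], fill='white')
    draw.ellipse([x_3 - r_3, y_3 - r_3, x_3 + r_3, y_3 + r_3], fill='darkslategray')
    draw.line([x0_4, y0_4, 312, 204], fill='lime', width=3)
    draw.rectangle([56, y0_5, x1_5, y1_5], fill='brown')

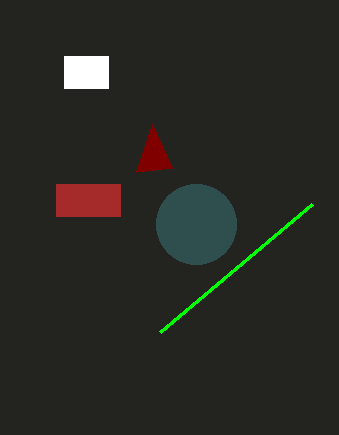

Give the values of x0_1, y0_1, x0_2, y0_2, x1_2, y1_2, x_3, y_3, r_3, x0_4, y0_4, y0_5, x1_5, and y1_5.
x0_1 = 136; y0_1 = 172; x0_2 = 64; y0_2 = 56; x1_2 = 108; y1_2 = 88; x_3 = 196; y_3 = 224; r_3 = 40; x0_4 = 160; y0_4 = 332; y0_5 = 184; x1_5 = 120; y1_5 = 216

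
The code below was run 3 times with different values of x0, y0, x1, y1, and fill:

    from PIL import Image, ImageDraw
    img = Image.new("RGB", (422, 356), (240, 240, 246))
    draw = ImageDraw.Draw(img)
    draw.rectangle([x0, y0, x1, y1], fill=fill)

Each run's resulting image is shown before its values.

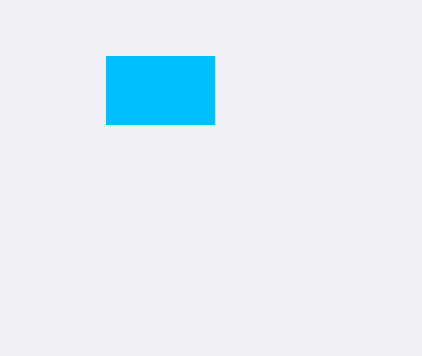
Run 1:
x0 = 106
y0 = 56
x1 = 214
y1 = 124
fill = 'deepskyblue'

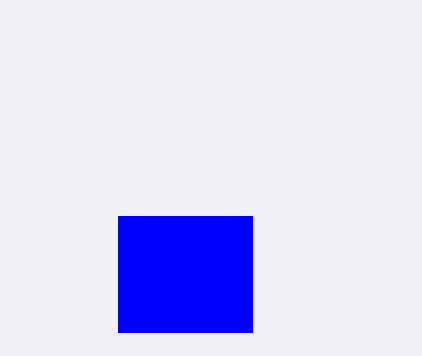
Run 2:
x0 = 118, y0 = 216, x1 = 252, y1 = 332, fill = 'blue'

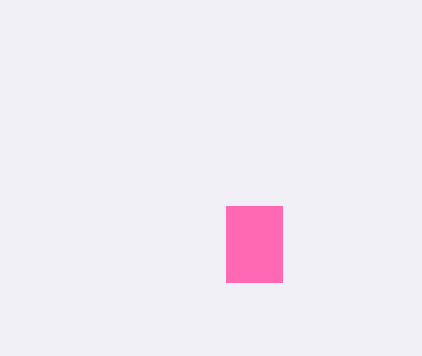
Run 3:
x0 = 226
y0 = 206
x1 = 282
y1 = 282
fill = 'hotpink'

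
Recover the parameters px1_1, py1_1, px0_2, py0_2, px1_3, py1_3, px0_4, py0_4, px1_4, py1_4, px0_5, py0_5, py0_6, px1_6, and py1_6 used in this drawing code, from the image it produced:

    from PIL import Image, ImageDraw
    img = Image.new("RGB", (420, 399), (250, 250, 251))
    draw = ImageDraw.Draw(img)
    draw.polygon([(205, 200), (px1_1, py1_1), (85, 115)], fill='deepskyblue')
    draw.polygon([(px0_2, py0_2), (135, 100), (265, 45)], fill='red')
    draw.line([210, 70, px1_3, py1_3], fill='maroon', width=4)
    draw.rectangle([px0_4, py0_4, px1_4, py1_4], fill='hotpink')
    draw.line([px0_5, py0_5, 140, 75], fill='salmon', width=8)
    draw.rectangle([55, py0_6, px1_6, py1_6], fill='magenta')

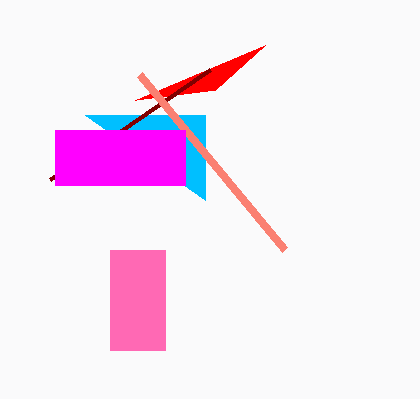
px1_1 = 205, py1_1 = 115, px0_2 = 215, py0_2 = 90, px1_3 = 50, py1_3 = 180, px0_4 = 110, py0_4 = 250, px1_4 = 165, py1_4 = 350, px0_5 = 285, py0_5 = 250, py0_6 = 130, px1_6 = 185, py1_6 = 185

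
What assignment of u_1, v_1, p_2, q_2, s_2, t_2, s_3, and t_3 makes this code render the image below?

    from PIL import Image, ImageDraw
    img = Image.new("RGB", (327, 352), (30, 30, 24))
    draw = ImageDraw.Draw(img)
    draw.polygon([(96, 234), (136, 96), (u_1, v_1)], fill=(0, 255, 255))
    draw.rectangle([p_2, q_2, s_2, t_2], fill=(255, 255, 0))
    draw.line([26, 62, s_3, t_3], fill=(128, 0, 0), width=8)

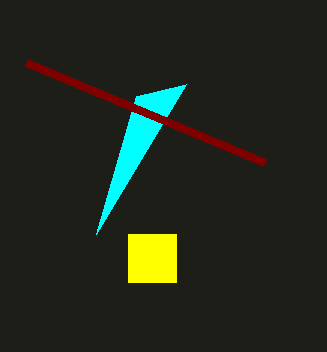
u_1 = 186; v_1 = 84; p_2 = 128; q_2 = 234; s_2 = 176; t_2 = 282; s_3 = 264; t_3 = 162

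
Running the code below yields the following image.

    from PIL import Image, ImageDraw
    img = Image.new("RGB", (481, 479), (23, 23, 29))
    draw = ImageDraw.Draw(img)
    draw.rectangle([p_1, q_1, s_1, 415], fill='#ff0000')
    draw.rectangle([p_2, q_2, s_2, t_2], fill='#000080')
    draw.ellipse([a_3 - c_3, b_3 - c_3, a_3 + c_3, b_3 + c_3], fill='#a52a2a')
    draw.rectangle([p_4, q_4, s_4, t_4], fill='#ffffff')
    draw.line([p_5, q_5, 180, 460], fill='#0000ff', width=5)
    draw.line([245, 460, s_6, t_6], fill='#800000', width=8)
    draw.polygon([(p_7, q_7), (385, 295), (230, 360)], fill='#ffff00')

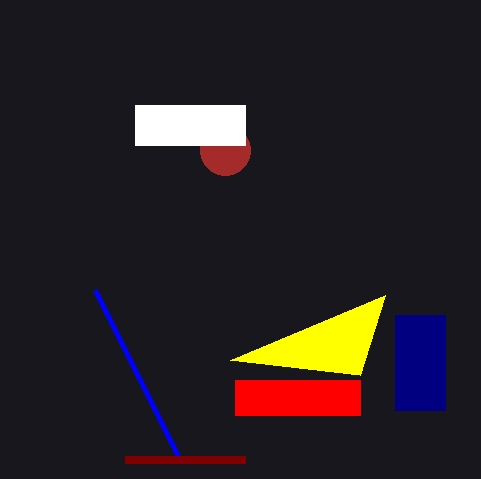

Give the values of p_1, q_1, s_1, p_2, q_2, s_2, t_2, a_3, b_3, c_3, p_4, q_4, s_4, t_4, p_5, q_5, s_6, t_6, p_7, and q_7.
p_1 = 235
q_1 = 380
s_1 = 360
p_2 = 395
q_2 = 315
s_2 = 445
t_2 = 410
a_3 = 225
b_3 = 150
c_3 = 25
p_4 = 135
q_4 = 105
s_4 = 245
t_4 = 145
p_5 = 95
q_5 = 290
s_6 = 125
t_6 = 460
p_7 = 360
q_7 = 375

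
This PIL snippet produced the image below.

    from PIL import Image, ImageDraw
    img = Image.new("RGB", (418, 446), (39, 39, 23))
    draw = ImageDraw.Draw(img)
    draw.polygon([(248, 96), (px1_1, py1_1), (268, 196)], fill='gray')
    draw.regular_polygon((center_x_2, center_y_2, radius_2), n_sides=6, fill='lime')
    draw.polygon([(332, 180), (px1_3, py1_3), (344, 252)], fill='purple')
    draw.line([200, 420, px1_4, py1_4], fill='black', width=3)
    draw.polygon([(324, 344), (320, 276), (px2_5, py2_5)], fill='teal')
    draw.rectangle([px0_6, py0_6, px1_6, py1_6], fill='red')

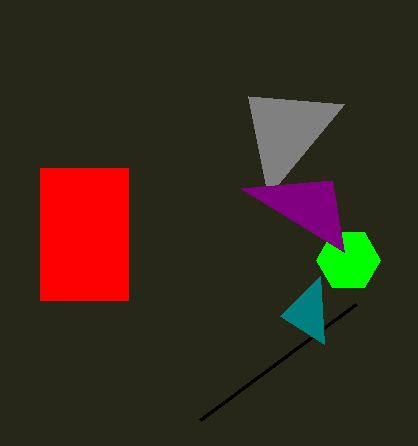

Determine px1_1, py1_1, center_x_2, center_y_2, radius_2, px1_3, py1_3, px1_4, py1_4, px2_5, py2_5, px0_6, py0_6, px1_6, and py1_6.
px1_1 = 344
py1_1 = 104
center_x_2 = 348
center_y_2 = 260
radius_2 = 32
px1_3 = 240
py1_3 = 188
px1_4 = 356
py1_4 = 304
px2_5 = 280
py2_5 = 316
px0_6 = 40
py0_6 = 168
px1_6 = 128
py1_6 = 300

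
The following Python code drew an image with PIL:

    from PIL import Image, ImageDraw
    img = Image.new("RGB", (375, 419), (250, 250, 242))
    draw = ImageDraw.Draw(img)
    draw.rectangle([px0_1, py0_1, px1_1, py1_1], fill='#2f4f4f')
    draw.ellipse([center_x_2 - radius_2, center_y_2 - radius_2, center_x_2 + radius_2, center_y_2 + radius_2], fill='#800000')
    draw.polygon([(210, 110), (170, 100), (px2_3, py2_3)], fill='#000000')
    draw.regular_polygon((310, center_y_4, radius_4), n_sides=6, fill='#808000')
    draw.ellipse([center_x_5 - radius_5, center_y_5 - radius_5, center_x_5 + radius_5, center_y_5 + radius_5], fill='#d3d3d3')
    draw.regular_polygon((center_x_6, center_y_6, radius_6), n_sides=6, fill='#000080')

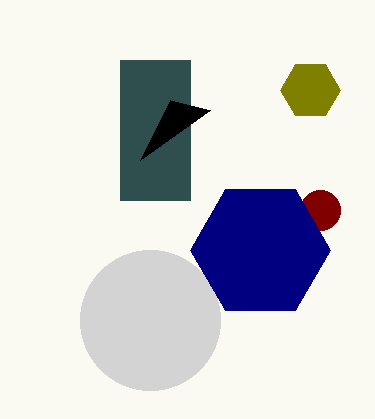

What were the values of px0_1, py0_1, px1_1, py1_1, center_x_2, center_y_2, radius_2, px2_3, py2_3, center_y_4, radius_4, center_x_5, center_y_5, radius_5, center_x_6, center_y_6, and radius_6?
px0_1 = 120, py0_1 = 60, px1_1 = 190, py1_1 = 200, center_x_2 = 320, center_y_2 = 210, radius_2 = 20, px2_3 = 140, py2_3 = 160, center_y_4 = 90, radius_4 = 30, center_x_5 = 150, center_y_5 = 320, radius_5 = 70, center_x_6 = 260, center_y_6 = 250, radius_6 = 70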